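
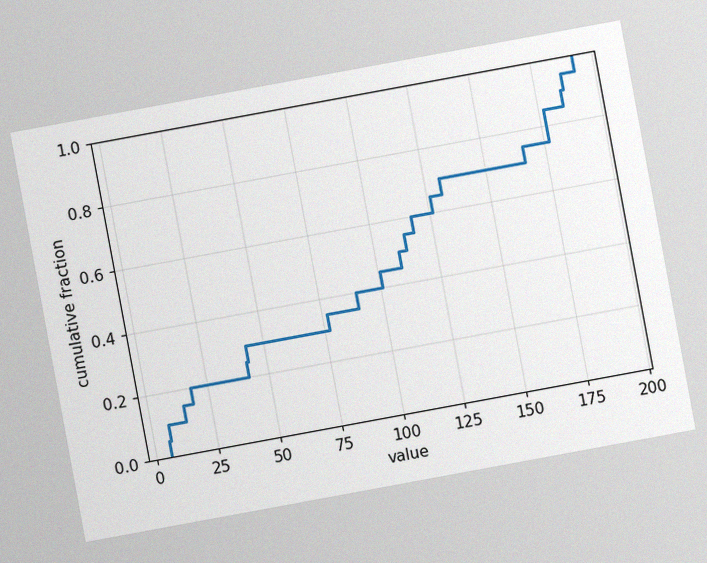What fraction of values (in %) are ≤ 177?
The chart is tilted about 10° counter-clockwise, with some photo noise. At x=177 the ECDF step is at 85%.

85%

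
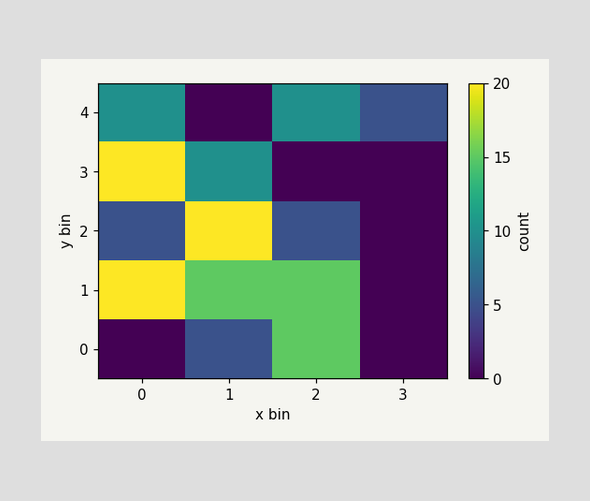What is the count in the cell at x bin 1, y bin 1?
Matching the cell (1, 1) against the colorbar gives 15.

15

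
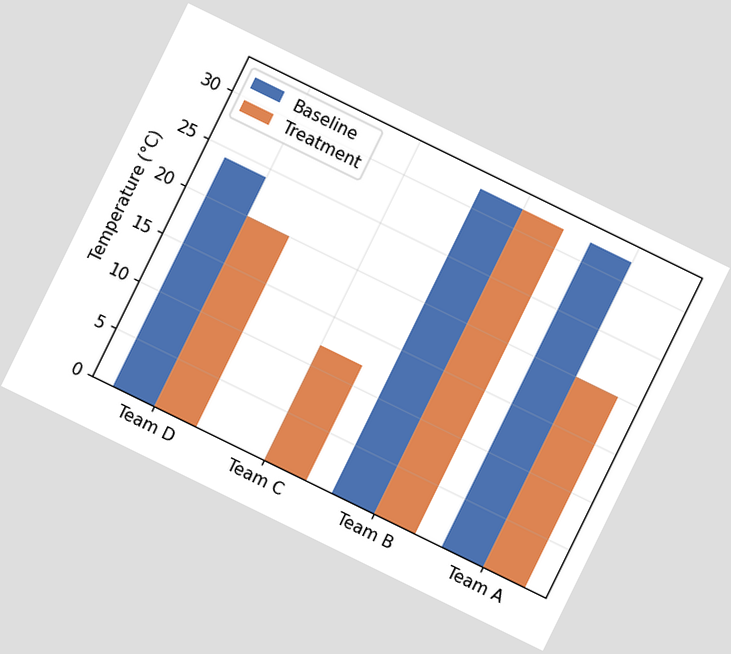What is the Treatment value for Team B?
The chart is tilted about 26° clockwise. The Treatment bar at Team B reaches 32°C on the y-axis.

32°C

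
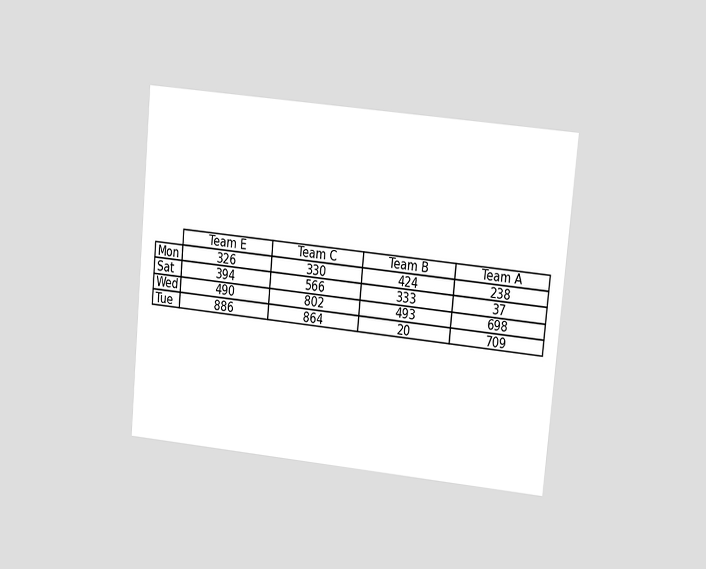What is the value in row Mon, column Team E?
The chart is tilted about 5° clockwise and viewed at a slight angle. The (Mon, Team E) cell reads 326.

326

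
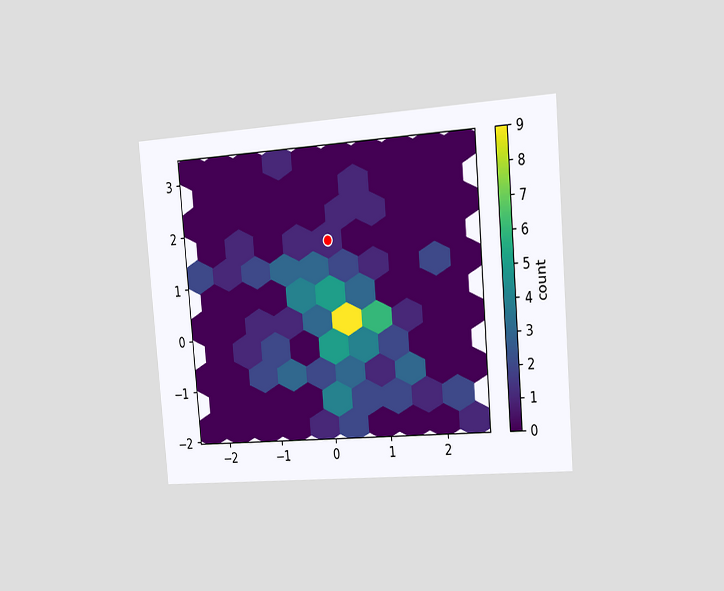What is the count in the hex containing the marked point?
The chart is tilted about 5° counter-clockwise and viewed slightly from the right. The marked hex reads 1 on the colorbar.

1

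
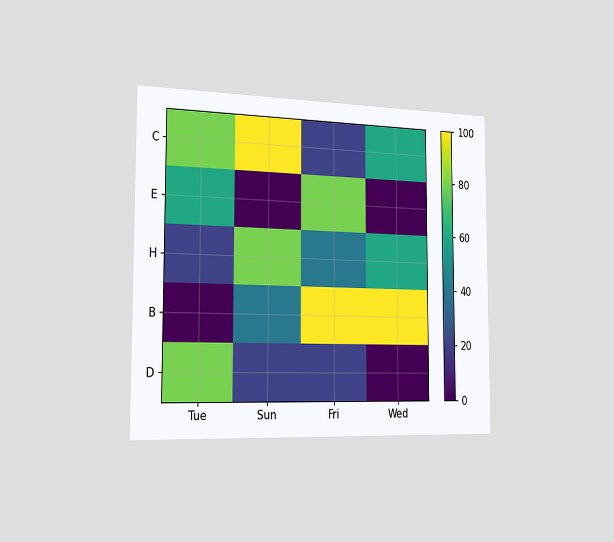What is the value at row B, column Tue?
0

The chart is viewed slightly from the left. Matching cell (B, Tue) against the colorbar gives 0.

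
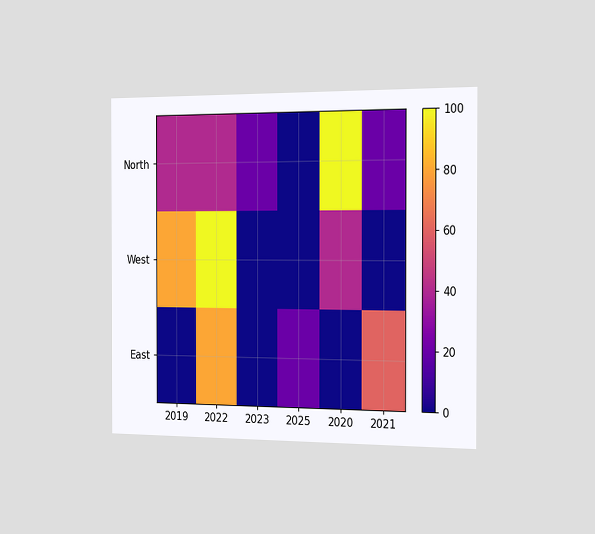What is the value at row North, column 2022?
40

The chart is viewed slightly from the right. Matching cell (North, 2022) against the colorbar gives 40.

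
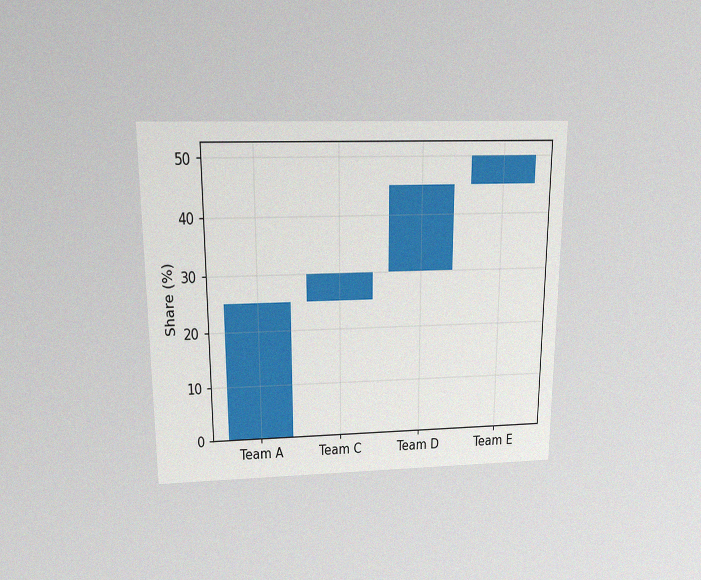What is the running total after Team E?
50%

The chart is viewed slightly from above, with some photo noise. After Team E the running total reaches 50%.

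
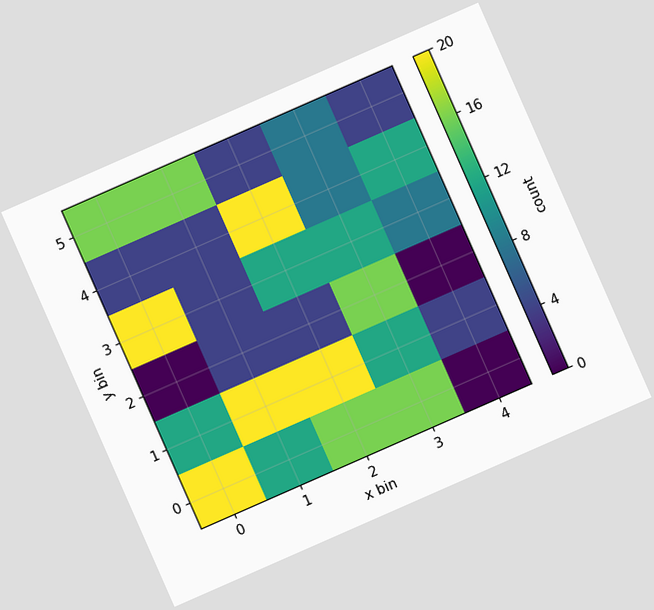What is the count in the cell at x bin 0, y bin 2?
0

The chart is tilted about 24° counter-clockwise. Matching the cell (0, 2) against the colorbar gives 0.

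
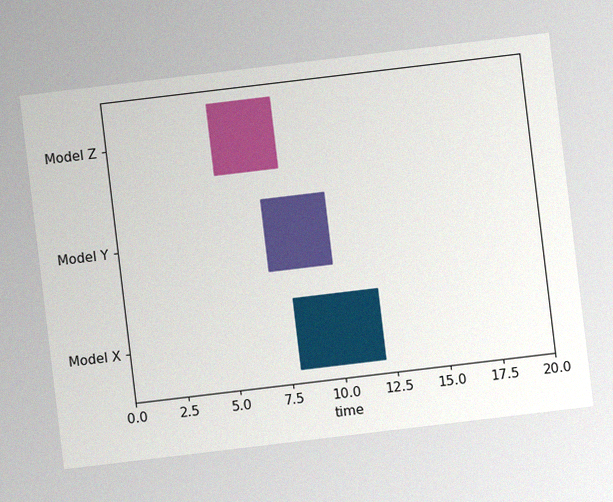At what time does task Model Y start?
The chart is tilted about 7° counter-clockwise, with some photo noise. The Model Y bar begins at t=7.

7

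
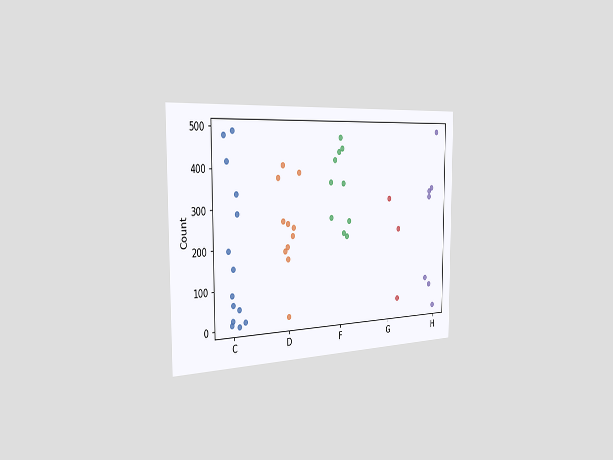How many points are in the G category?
3

The chart is viewed slightly from the left. Counting the markers in the G column gives 3.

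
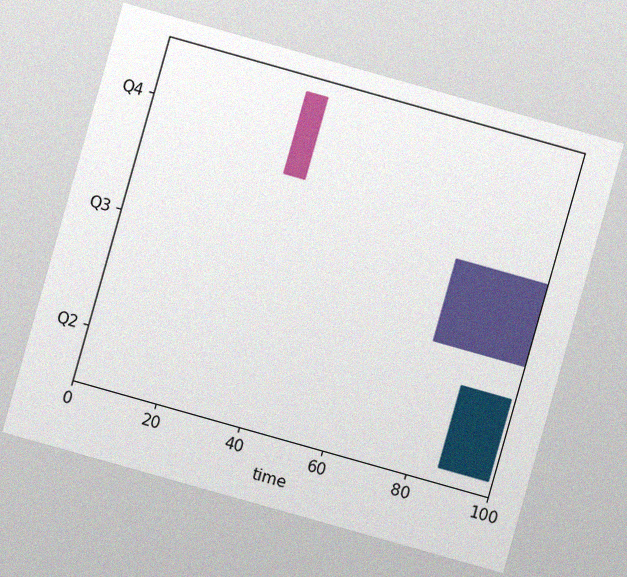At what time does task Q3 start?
The chart is tilted about 16° clockwise, with some photo noise. The Q3 bar begins at t=78.

78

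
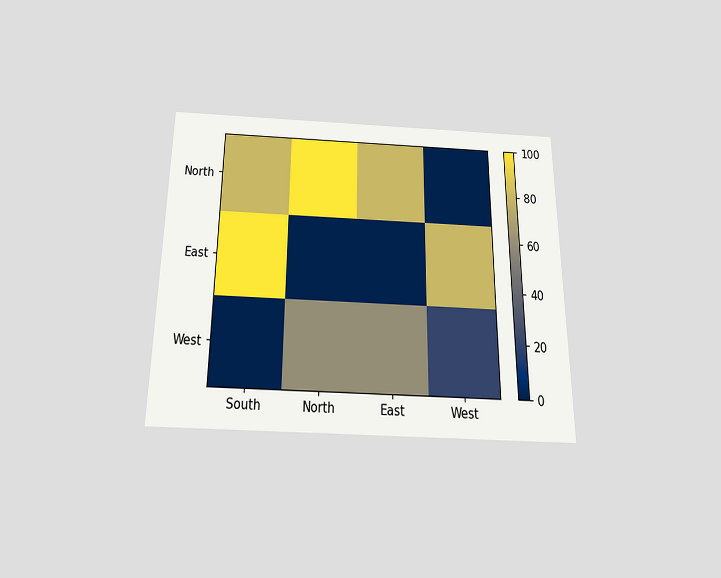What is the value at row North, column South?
The chart is viewed slightly from below. Matching cell (North, South) against the colorbar gives 80.

80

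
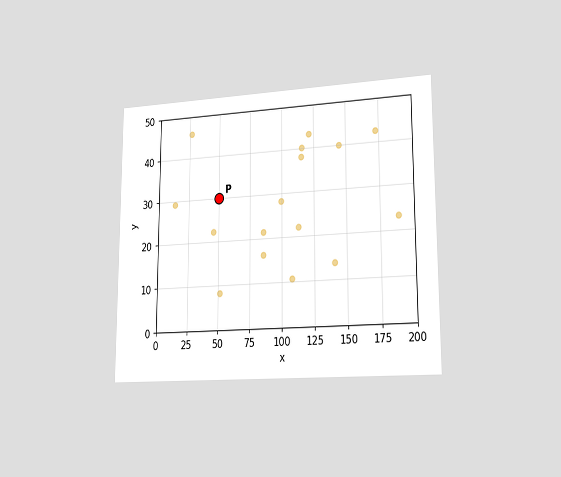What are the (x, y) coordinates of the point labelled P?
(50, 30)

The chart is viewed slightly from the right. Following the gridlines from P to each axis, P sits at (50, 30).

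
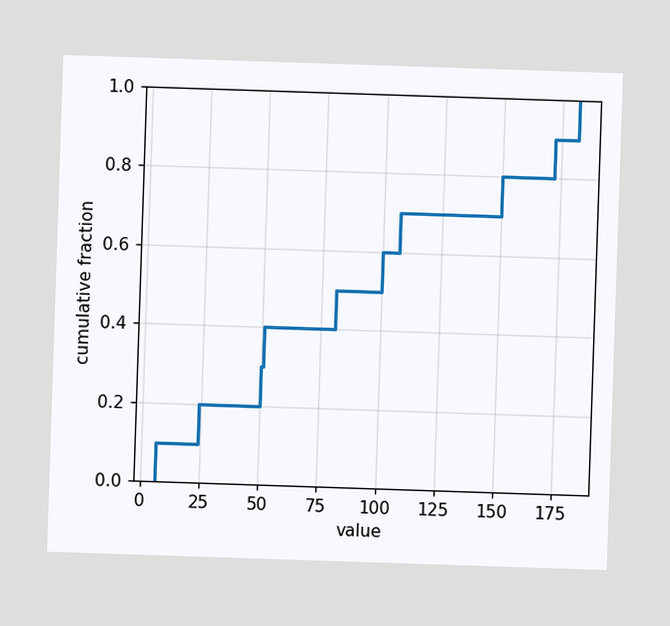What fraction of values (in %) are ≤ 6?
At x=6 the ECDF step is at 10%.

10%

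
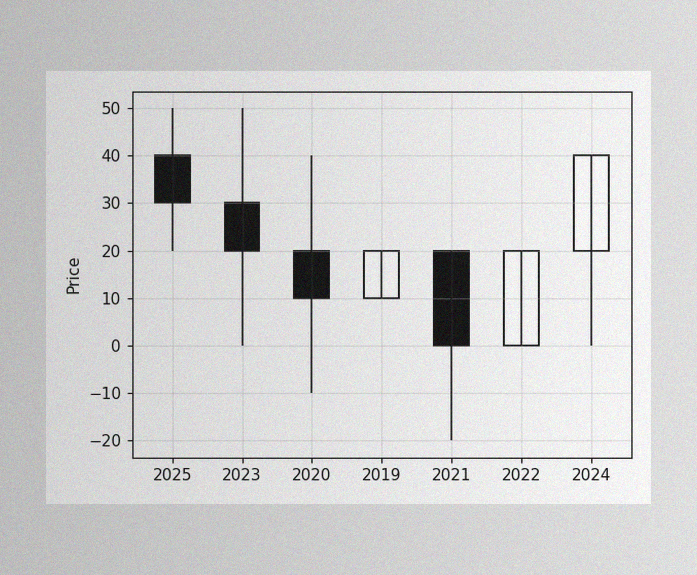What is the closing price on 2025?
The image has some photo noise and uneven lighting. The 2025 candle closes at 30.

30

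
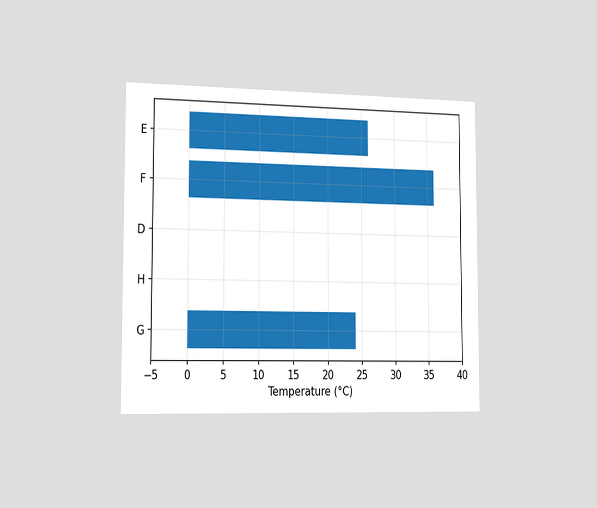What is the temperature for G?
24°C

The chart is viewed slightly from the left. Reading along the chart's x-axis, the G bar reaches 24°C.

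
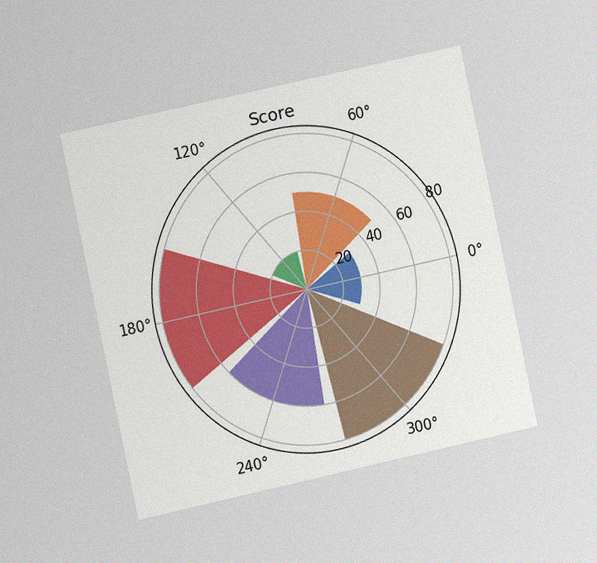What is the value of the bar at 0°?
30

The chart is tilted about 12° counter-clockwise and viewed at a slight angle, with some photo noise. The bar at 0° reaches 30 on the radial axis.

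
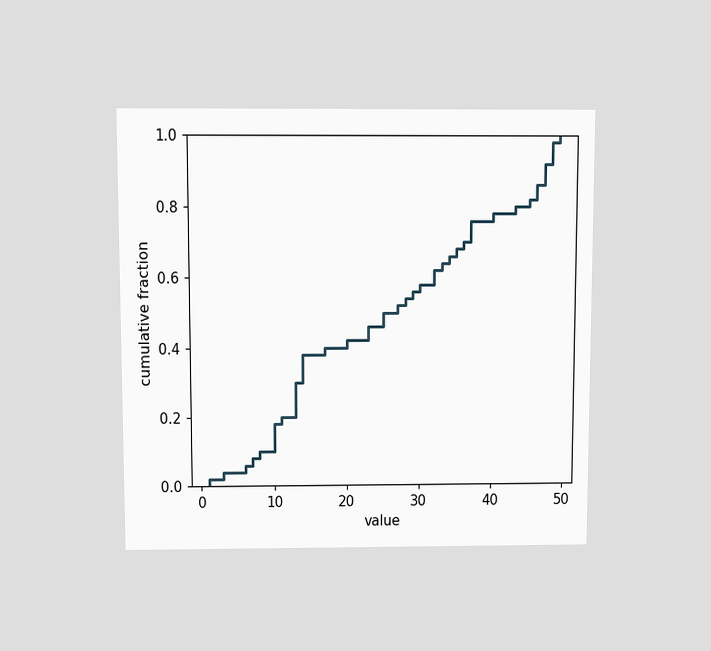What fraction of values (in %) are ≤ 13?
30%

The chart is viewed slightly from above. At x=13 the ECDF step is at 30%.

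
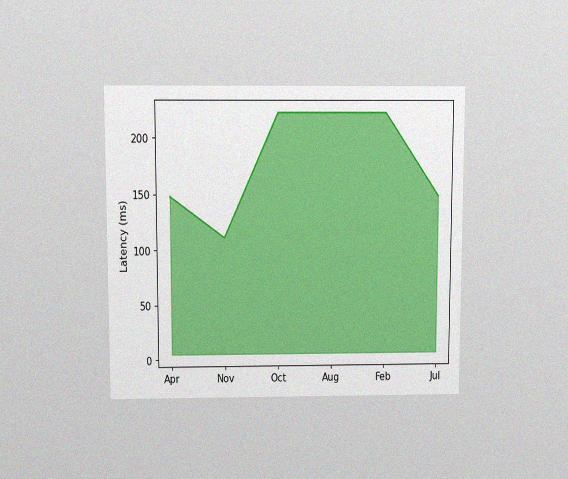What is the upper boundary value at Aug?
The chart is viewed slightly from above, with some photo noise. At Aug the upper boundary is at 222ms.

222ms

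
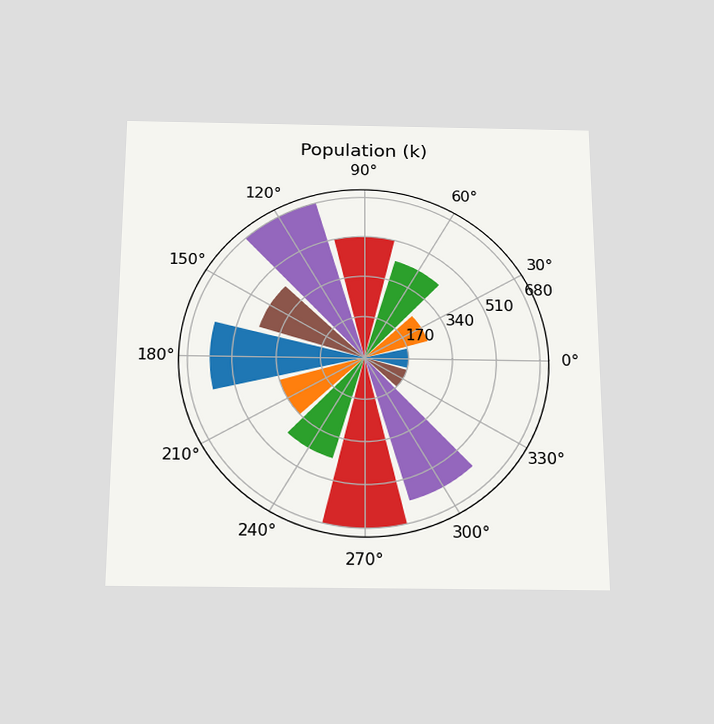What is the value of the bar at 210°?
340k

The chart is viewed slightly from below. The bar at 210° reaches 340k on the radial axis.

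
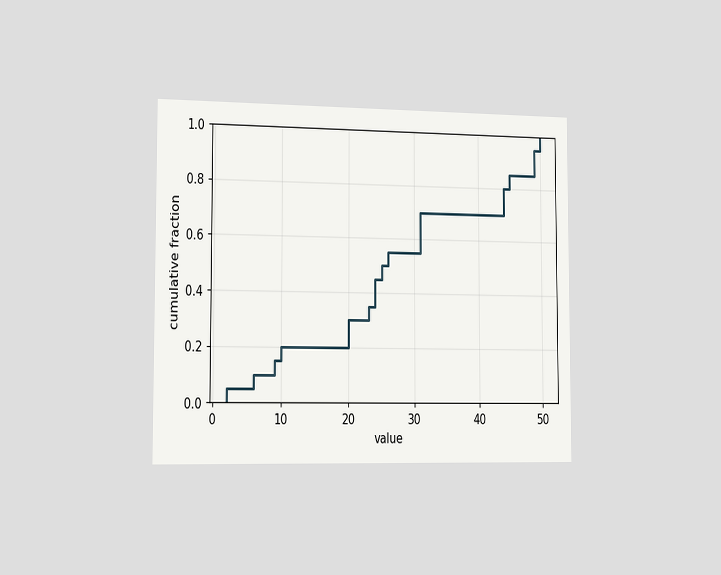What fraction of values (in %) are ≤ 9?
The chart is viewed slightly from the left. At x=9 the ECDF step is at 15%.

15%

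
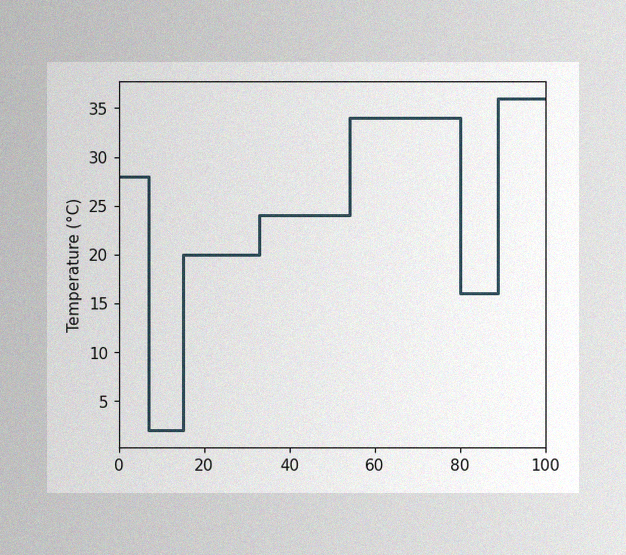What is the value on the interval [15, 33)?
The image has some photo noise and uneven lighting. On [15, 33) the step sits at 20°C.

20°C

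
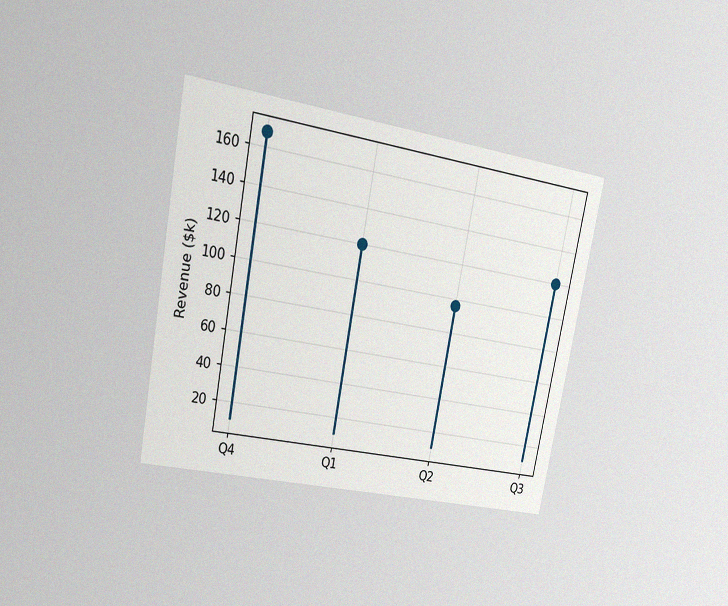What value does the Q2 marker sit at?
$96k

The chart is tilted about 11° clockwise and viewed at a slight angle, with some photo noise. The Q2 marker sits at $96k.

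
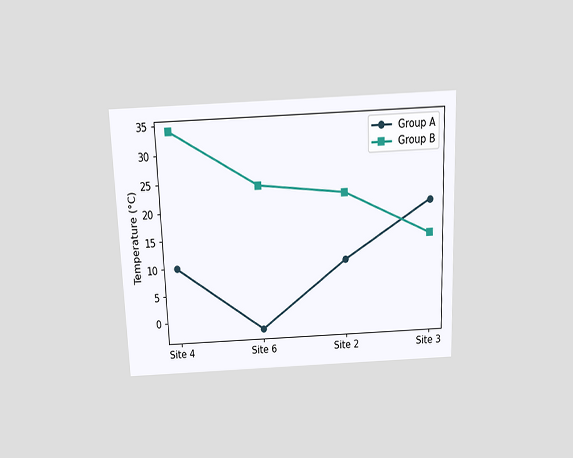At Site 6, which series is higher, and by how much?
Group B, by 26°C

The chart is tilted about 2° counter-clockwise and viewed slightly from above. At Site 6, Group B sits above the other line by 26°C.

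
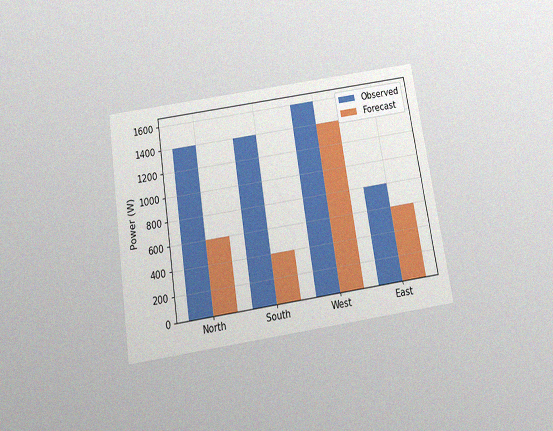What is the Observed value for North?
The chart is tilted about 9° counter-clockwise and viewed slightly from below, with some photo noise. The Observed bar at North reaches 1400W on the y-axis.

1400W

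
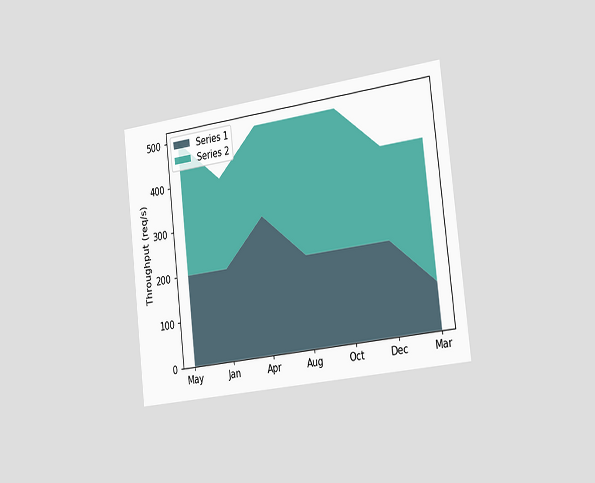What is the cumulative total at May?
500req/s

The chart is tilted about 7° counter-clockwise and viewed slightly from the right. The stacked total at May reaches 500req/s.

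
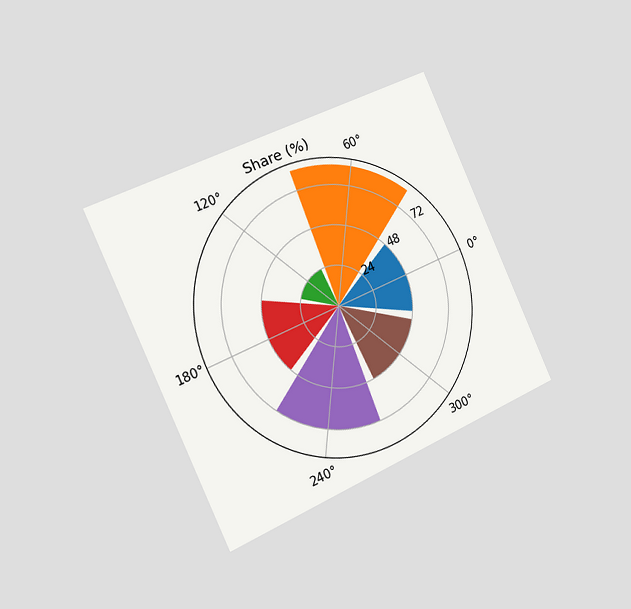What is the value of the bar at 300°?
The chart is tilted about 25° counter-clockwise and viewed slightly from the left. The bar at 300° reaches 48% on the radial axis.

48%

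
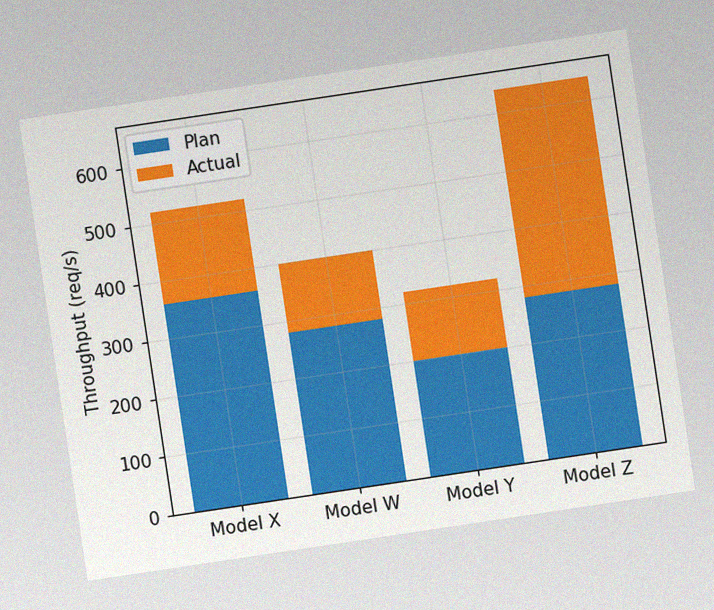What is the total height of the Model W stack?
The chart is tilted about 8° counter-clockwise, with some photo noise. The Model W stack's top reaches 400req/s on the y-axis.

400req/s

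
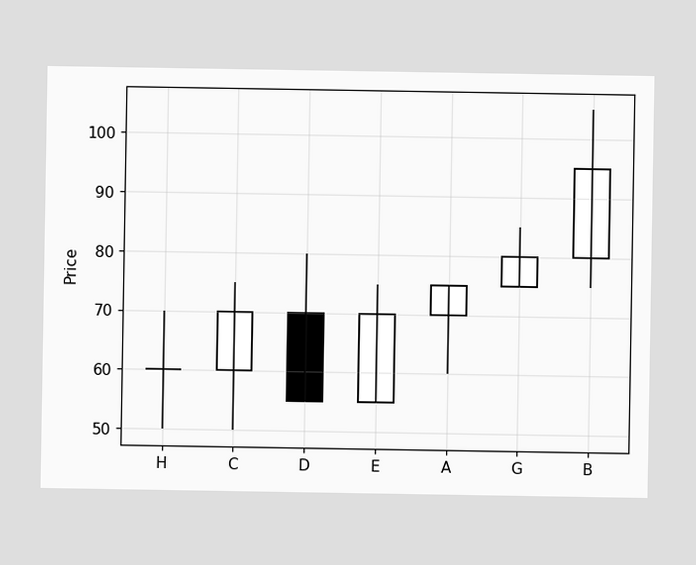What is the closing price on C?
70

The C candle closes at 70.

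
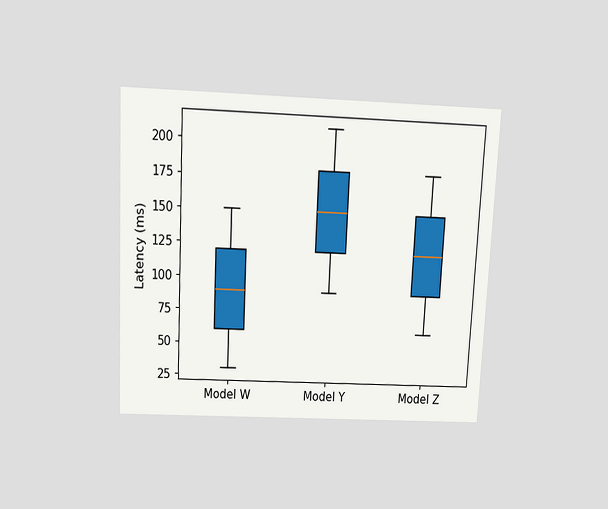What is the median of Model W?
The chart is tilted about 3° clockwise and viewed slightly from above. The median line in the Model W box sits at 90ms.

90ms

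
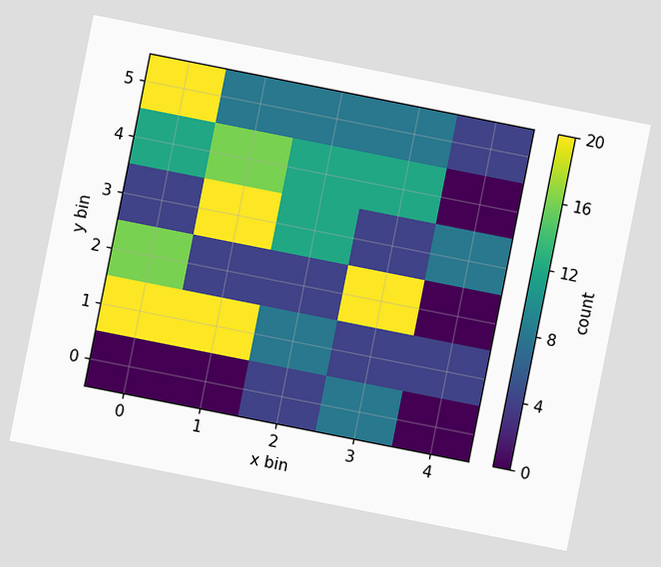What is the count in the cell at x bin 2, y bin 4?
12

The chart is tilted about 11° clockwise. Matching the cell (2, 4) against the colorbar gives 12.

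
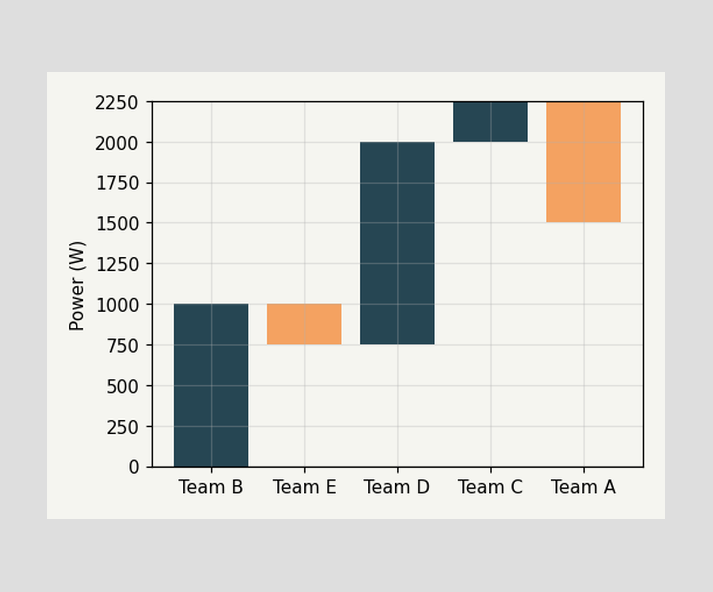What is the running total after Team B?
After Team B the running total reaches 1000W.

1000W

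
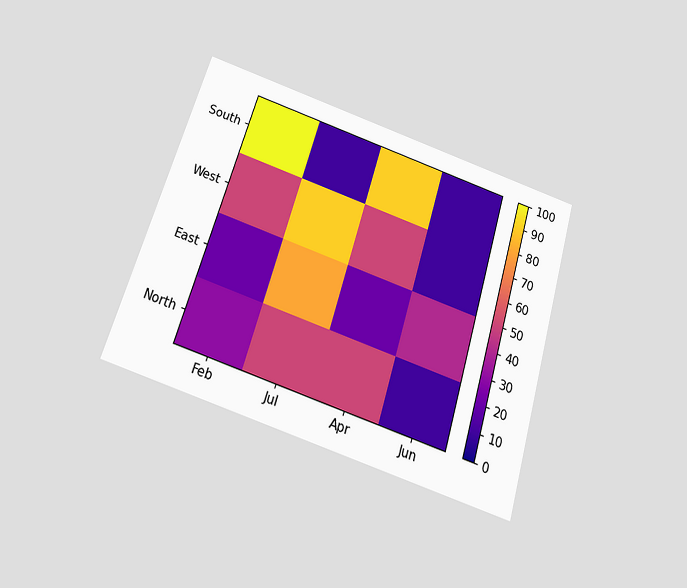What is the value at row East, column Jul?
80

The chart is tilted about 17° clockwise and viewed slightly from below. Matching cell (East, Jul) against the colorbar gives 80.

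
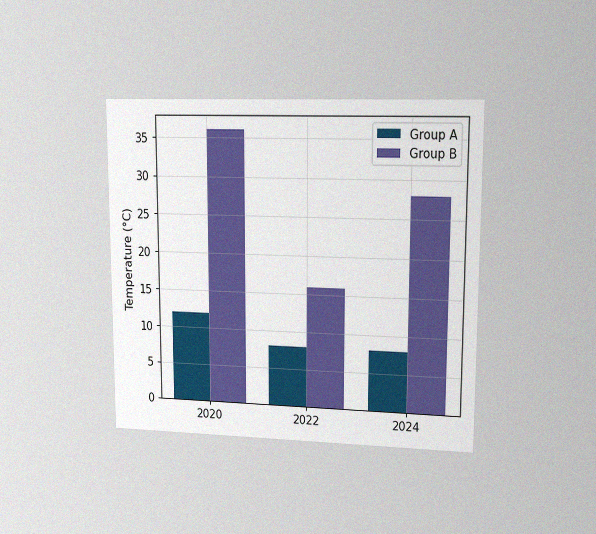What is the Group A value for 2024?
8°C

The chart is viewed at a slight angle, with some photo noise. The Group A bar at 2024 reaches 8°C on the y-axis.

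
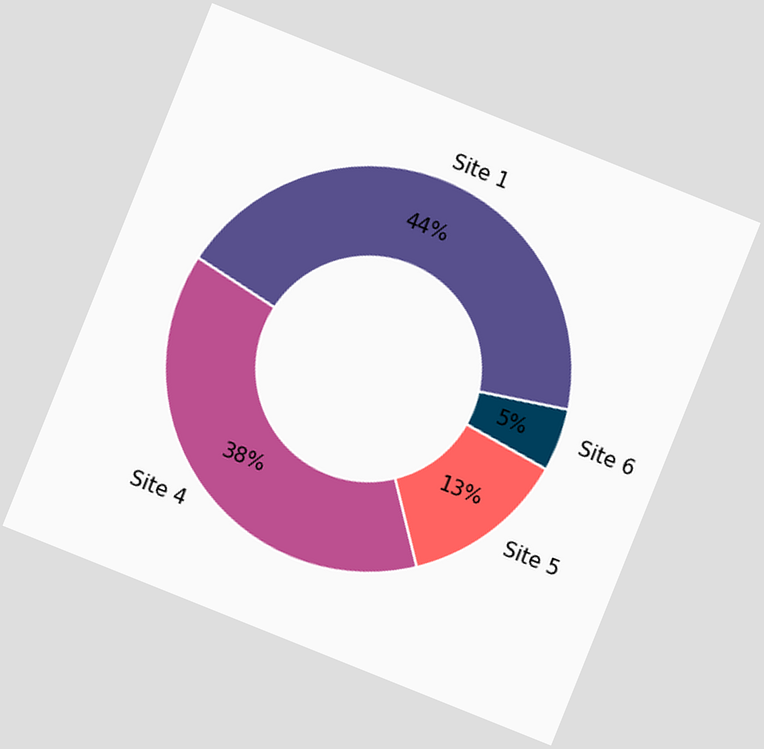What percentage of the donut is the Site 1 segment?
The chart is tilted about 22° clockwise. The Site 1 segment takes up 44% of the ring.

44%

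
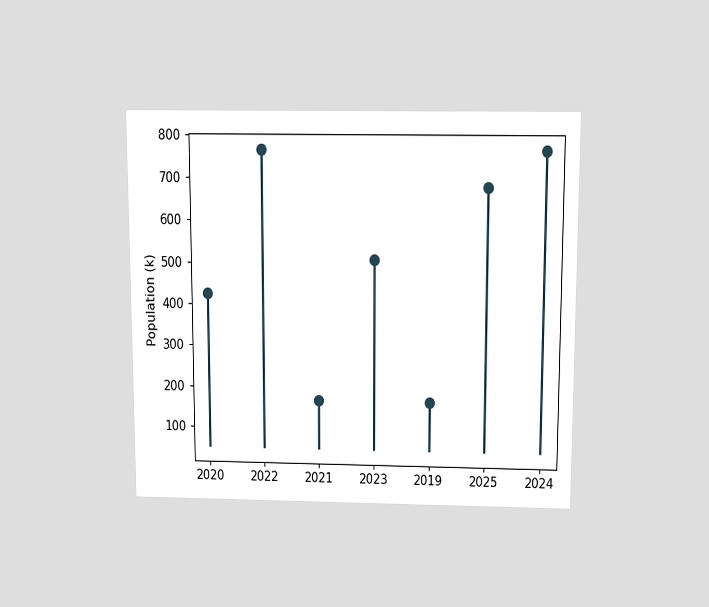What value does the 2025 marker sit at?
The chart is viewed slightly from above. The 2025 marker sits at 680k.

680k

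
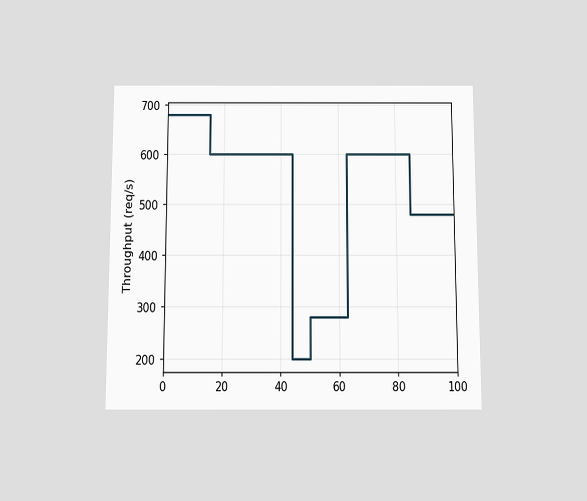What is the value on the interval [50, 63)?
The chart is viewed slightly from below. On [50, 63) the step sits at 280req/s.

280req/s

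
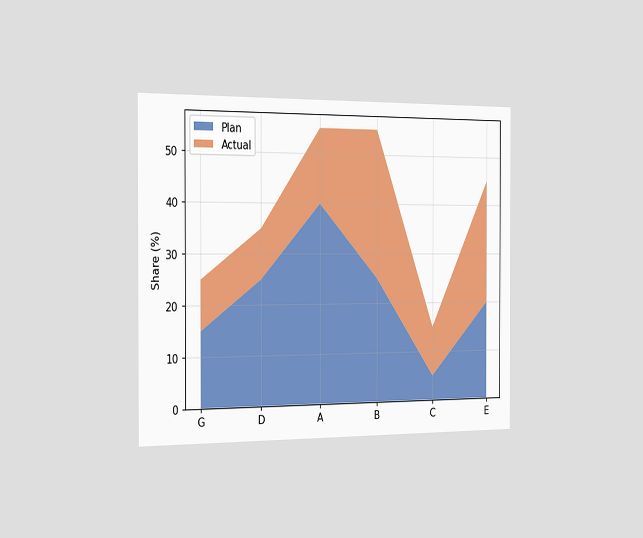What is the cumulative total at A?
The chart is viewed slightly from the left. The stacked total at A reaches 55%.

55%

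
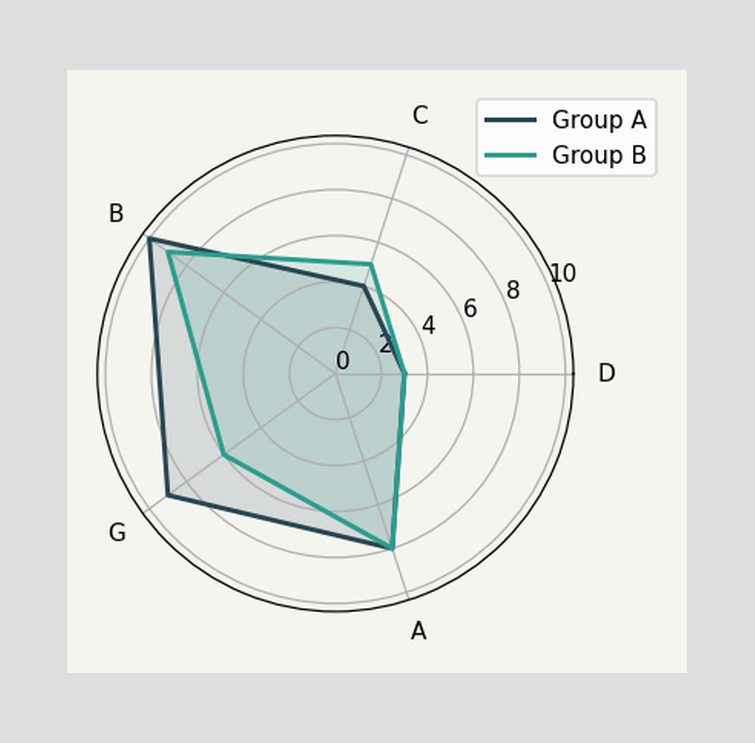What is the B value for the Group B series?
9

On the B axis, Group B reaches 9.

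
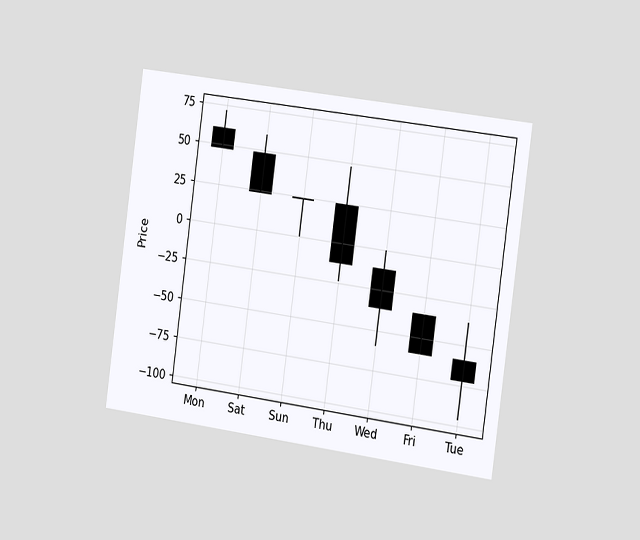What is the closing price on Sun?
24

The chart is tilted about 8° clockwise and viewed slightly from the right. The Sun candle closes at 24.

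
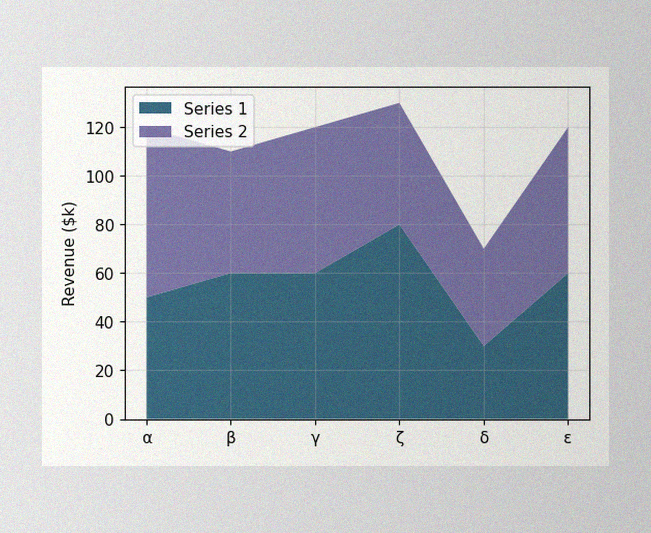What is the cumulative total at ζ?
$130k

The image has some photo noise and uneven lighting. The stacked total at ζ reaches $130k.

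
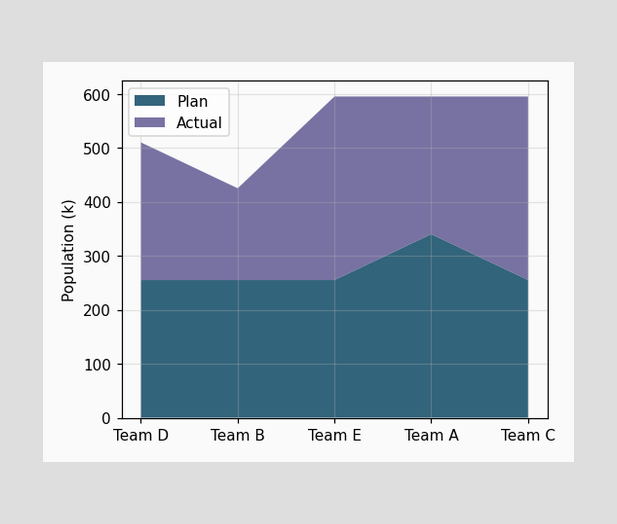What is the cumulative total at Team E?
The stacked total at Team E reaches 595k.

595k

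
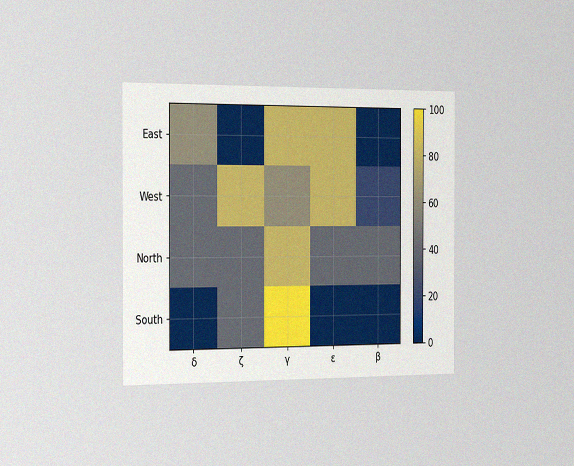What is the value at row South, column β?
The chart is viewed slightly from the left, with some photo noise. Matching cell (South, β) against the colorbar gives 0.

0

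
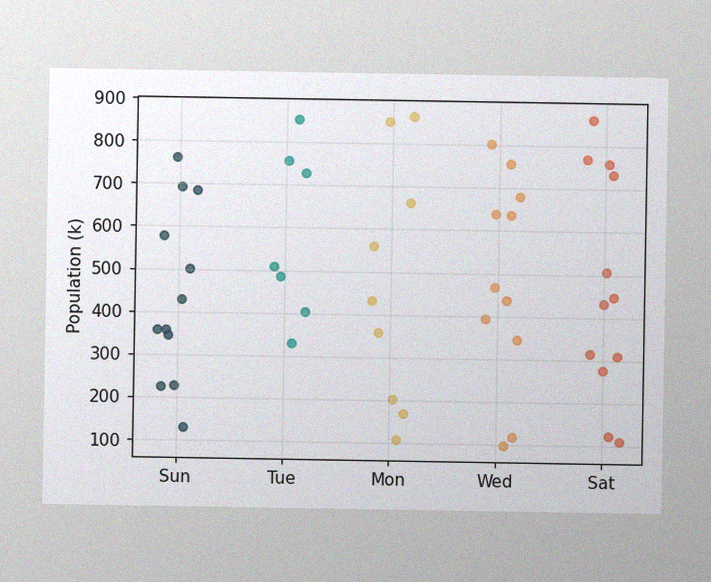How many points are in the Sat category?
The image has some photo noise and uneven lighting. Counting the markers in the Sat column gives 12.

12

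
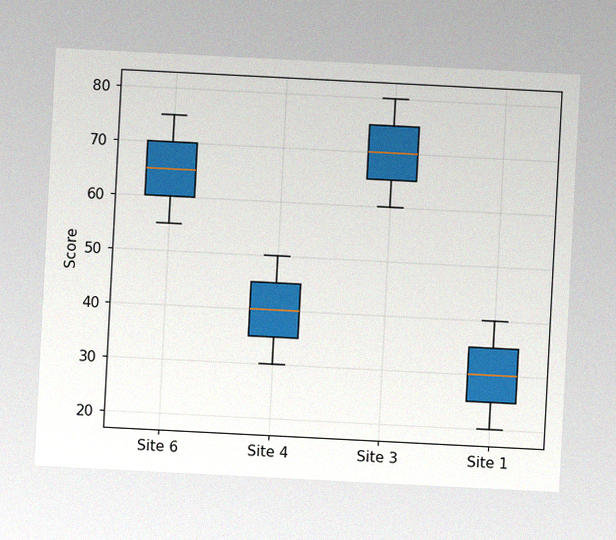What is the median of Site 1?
The chart is tilted about 3° clockwise, with some photo noise. The median line in the Site 1 box sits at 30.

30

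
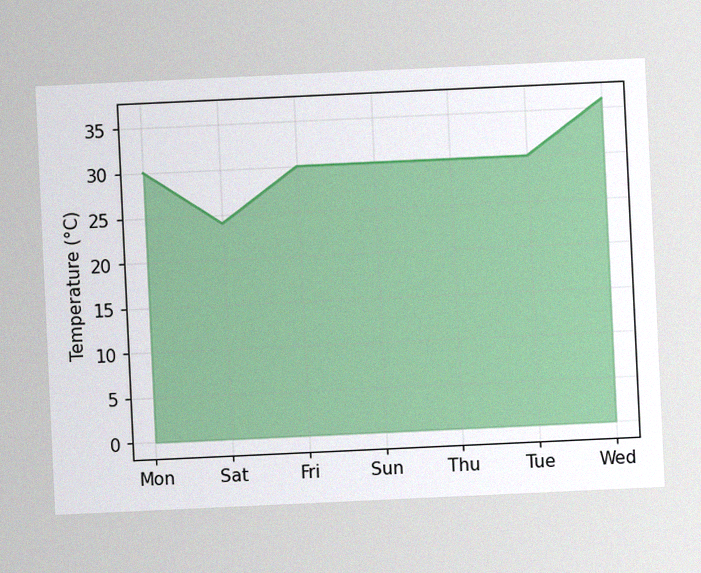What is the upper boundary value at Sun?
The chart is tilted about 3° counter-clockwise, with some photo noise. At Sun the upper boundary is at 30°C.

30°C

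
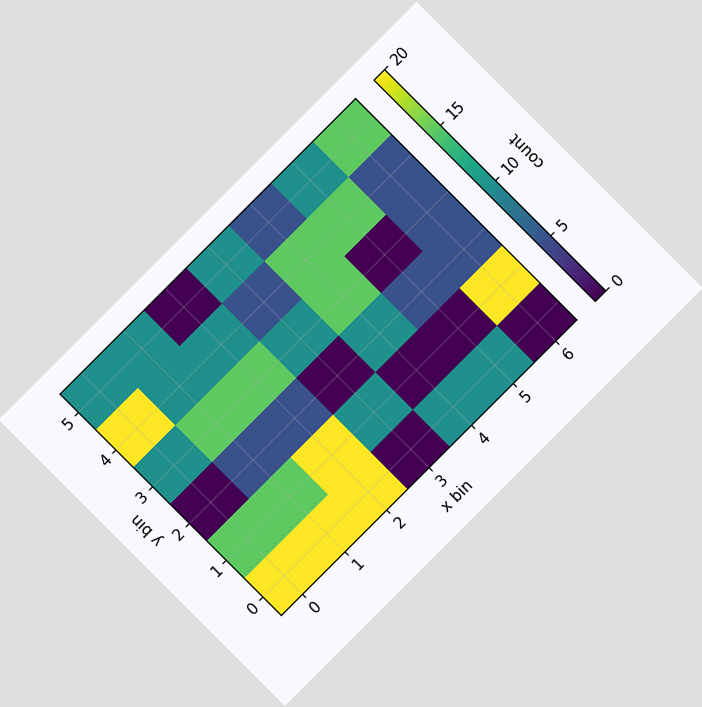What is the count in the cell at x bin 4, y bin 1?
0

The chart is tilted about 45° counter-clockwise. Matching the cell (4, 1) against the colorbar gives 0.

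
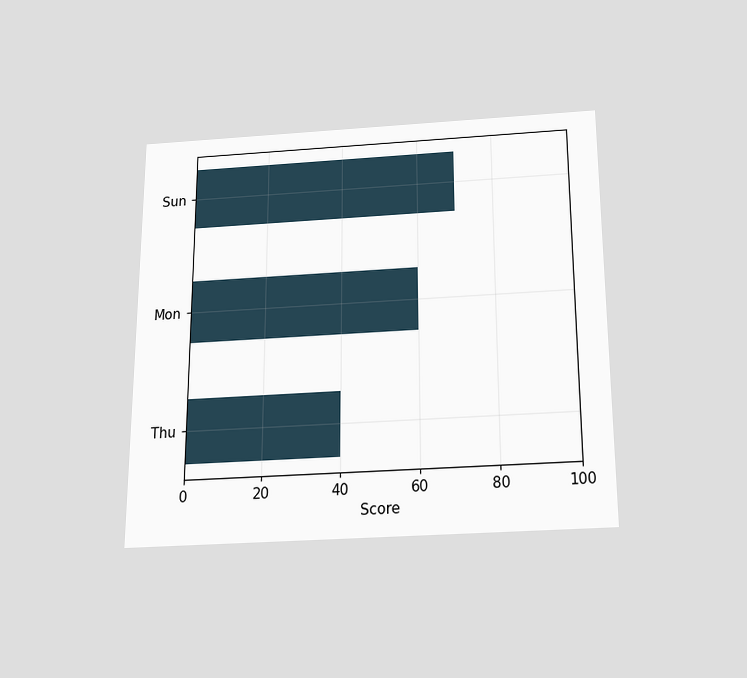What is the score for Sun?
70

The chart is viewed slightly from below. Reading along the chart's x-axis, the Sun bar reaches 70.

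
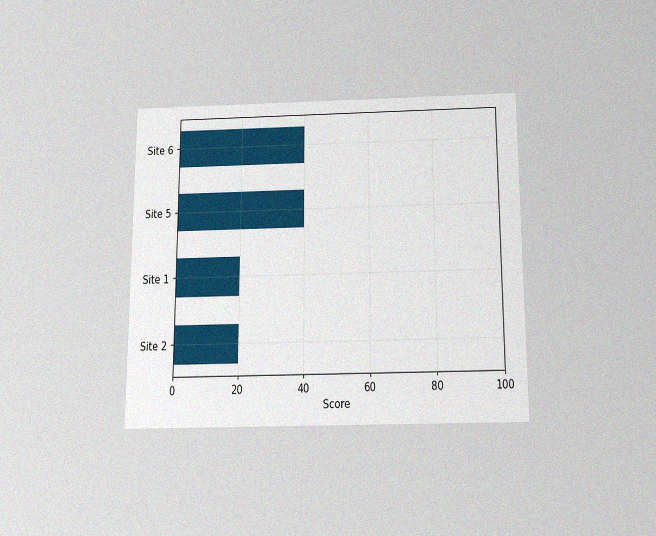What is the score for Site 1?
20

The chart is viewed slightly from below, with some photo noise. Reading along the chart's x-axis, the Site 1 bar reaches 20.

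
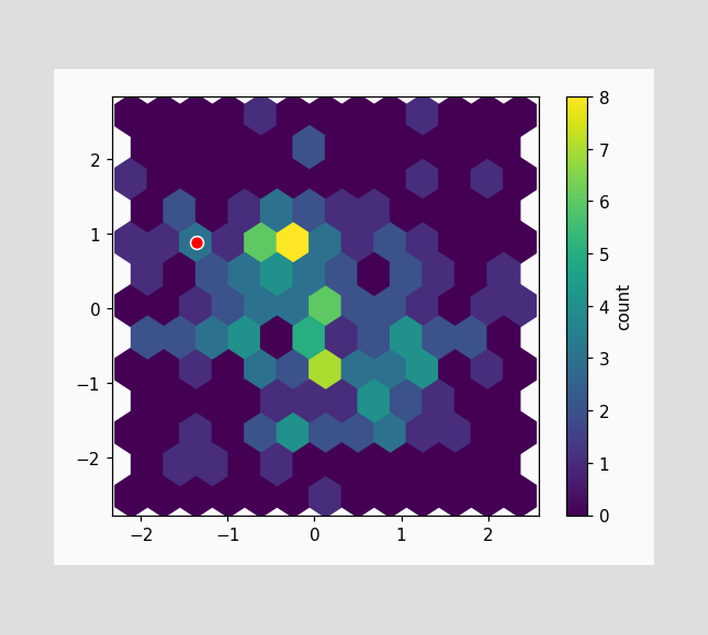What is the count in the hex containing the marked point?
The marked hex reads 3 on the colorbar.

3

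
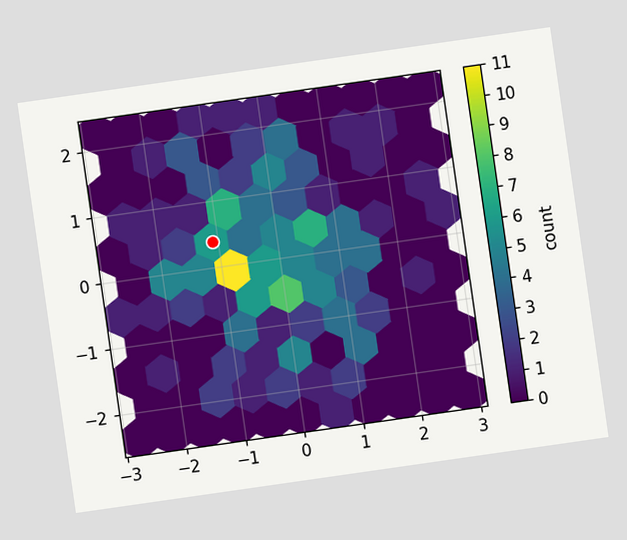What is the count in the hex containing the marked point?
6

The chart is tilted about 8° counter-clockwise. The marked hex reads 6 on the colorbar.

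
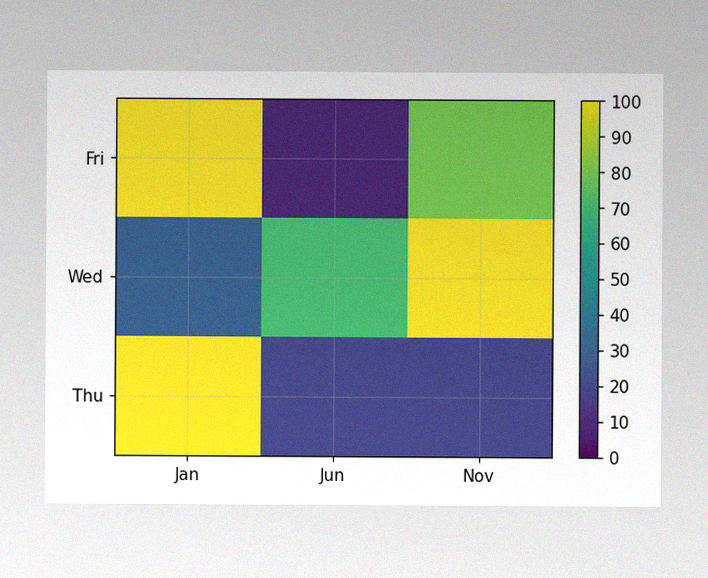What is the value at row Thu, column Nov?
20

The image has some photo noise and uneven lighting. Matching cell (Thu, Nov) against the colorbar gives 20.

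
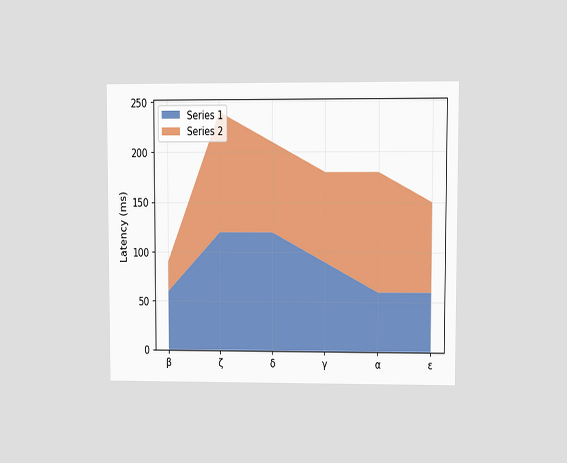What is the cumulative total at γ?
180ms

The chart is viewed at a slight angle. The stacked total at γ reaches 180ms.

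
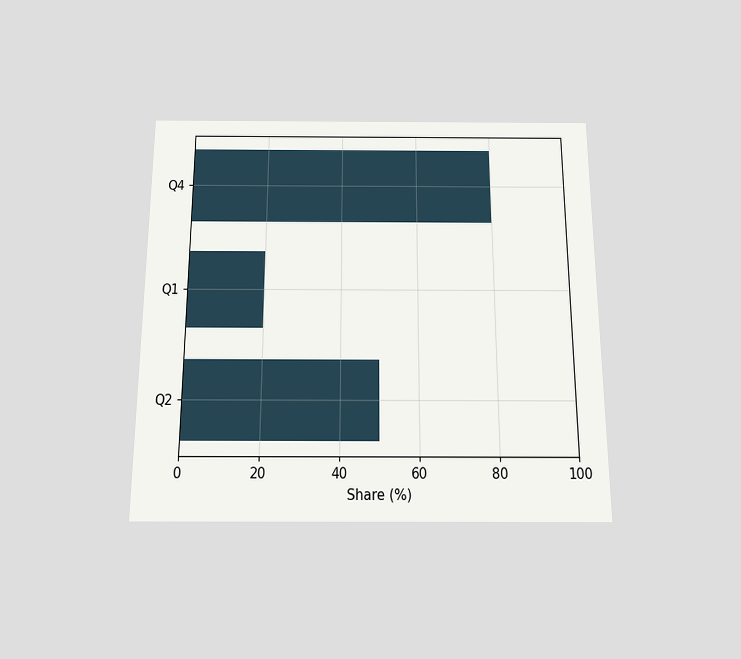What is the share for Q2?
The chart is viewed slightly from below. Reading along the chart's x-axis, the Q2 bar reaches 50%.

50%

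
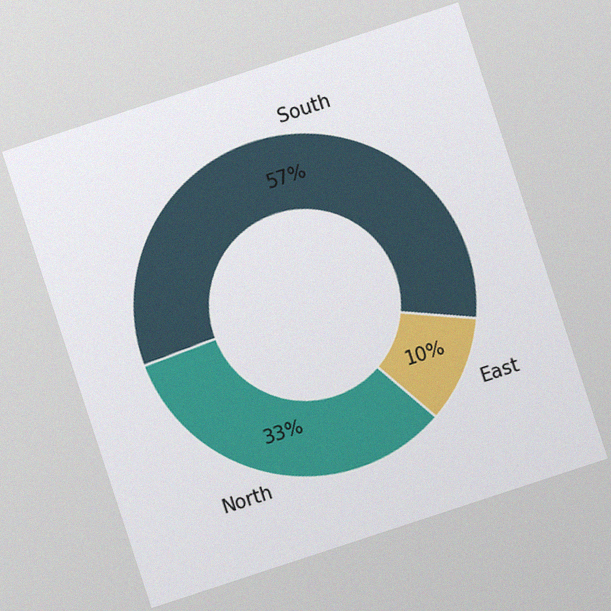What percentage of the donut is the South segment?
57%

The chart is tilted about 18° counter-clockwise, with some photo noise. The South segment takes up 57% of the ring.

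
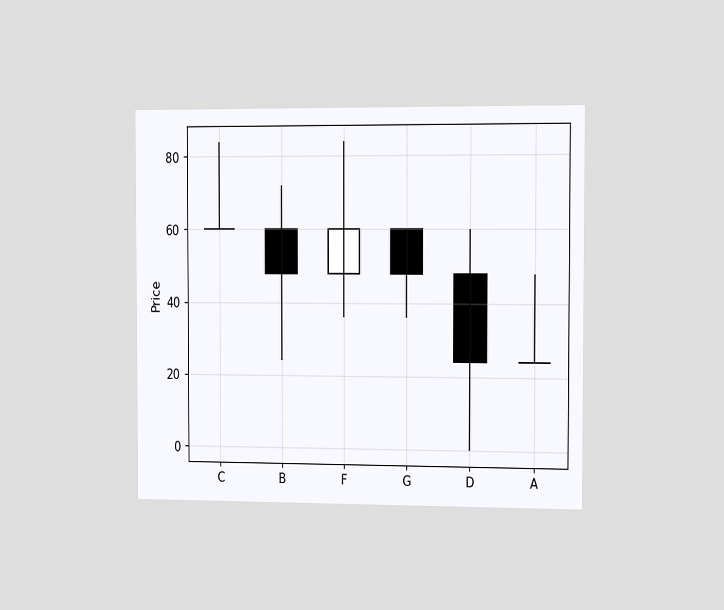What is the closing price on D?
24

The chart is viewed slightly from the right. The D candle closes at 24.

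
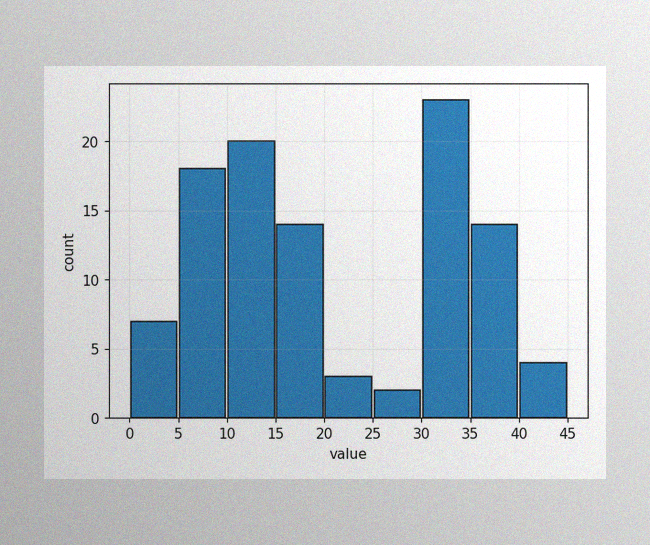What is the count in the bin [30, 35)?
The image has some photo noise and uneven lighting. The [30, 35) bin has height 23.

23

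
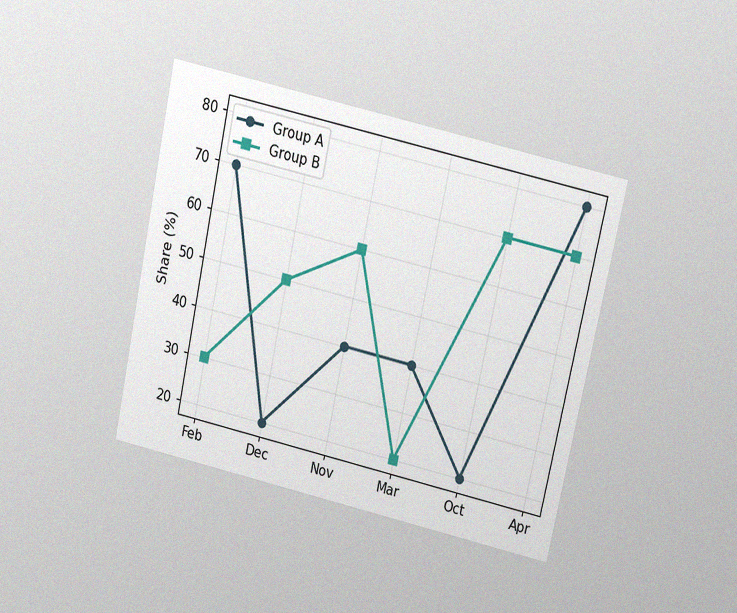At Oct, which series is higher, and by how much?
Group B, by 50%

The chart is tilted about 12° clockwise and viewed slightly from above, with some photo noise. At Oct, Group B sits above the other line by 50%.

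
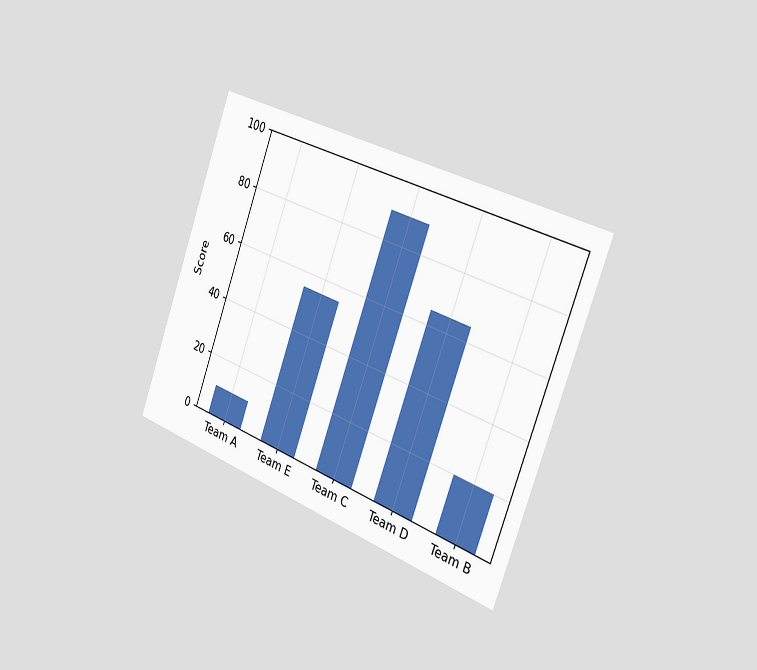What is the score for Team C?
The chart is tilted about 20° clockwise and viewed slightly from the right. Reading along the chart's y-axis, the Team C bar reaches 90.

90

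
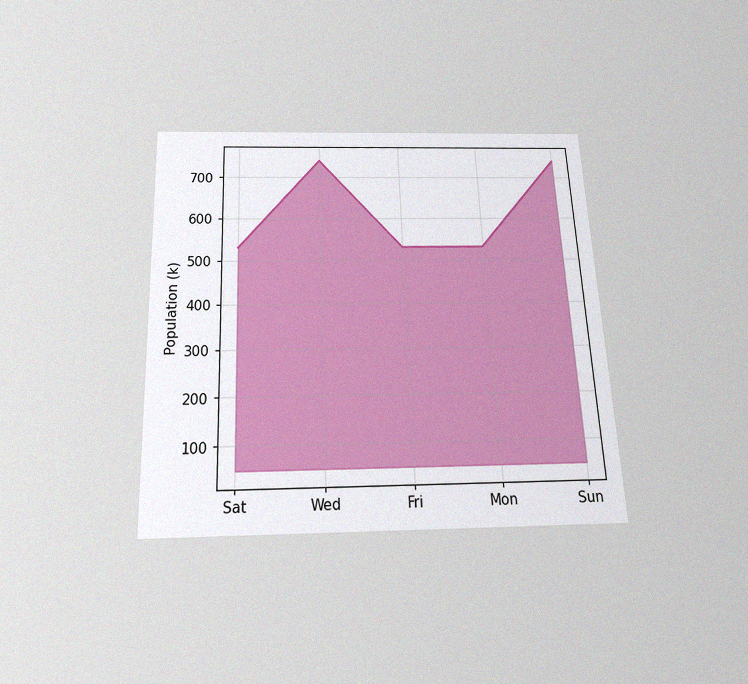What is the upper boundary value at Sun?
The chart is tilted about 2° counter-clockwise and viewed slightly from below, with some photo noise. At Sun the upper boundary is at 742k.

742k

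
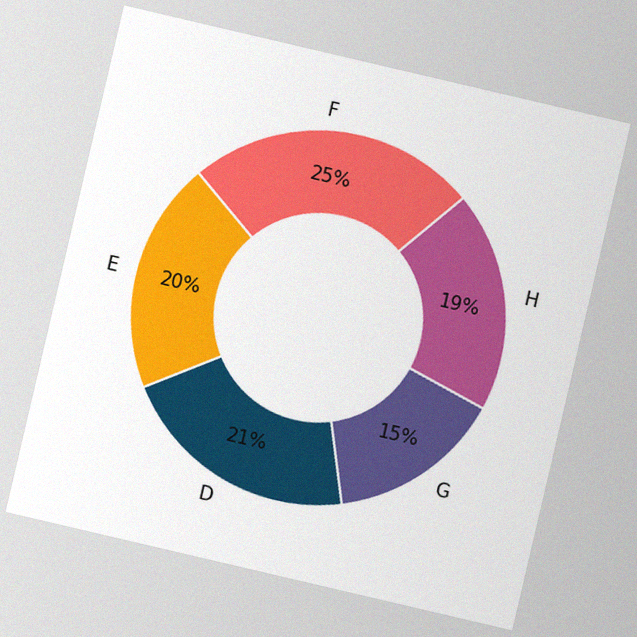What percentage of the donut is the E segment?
20%

The chart is tilted about 13° clockwise, with some photo noise. The E segment takes up 20% of the ring.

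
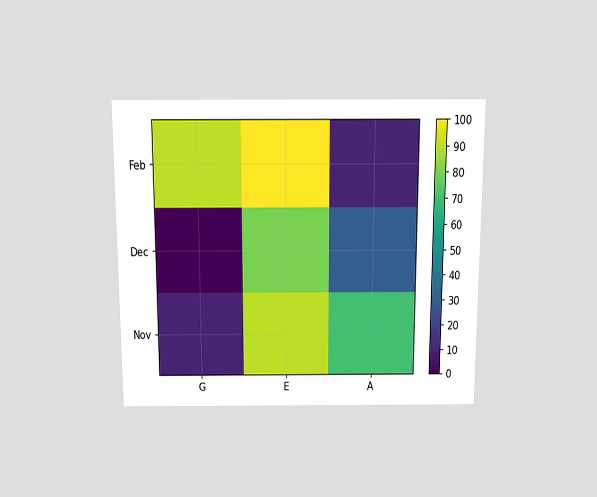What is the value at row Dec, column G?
The chart is viewed slightly from above. Matching cell (Dec, G) against the colorbar gives 0.

0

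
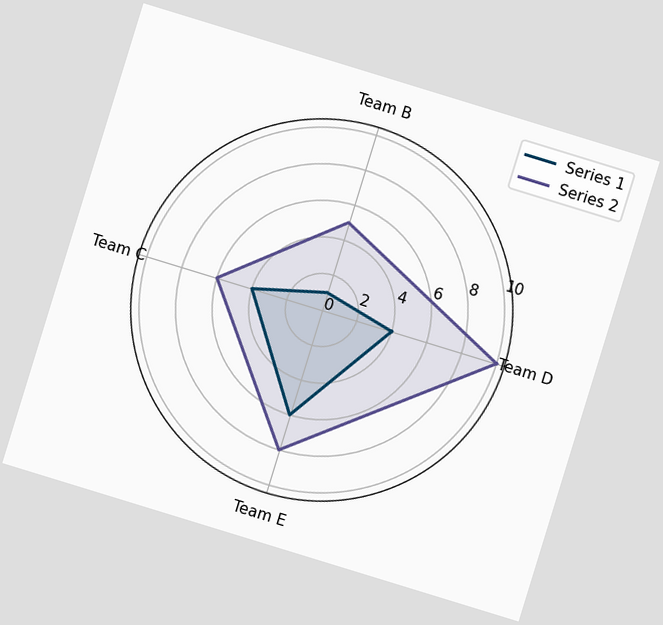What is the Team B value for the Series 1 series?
1

The chart is tilted about 17° clockwise. On the Team B axis, Series 1 reaches 1.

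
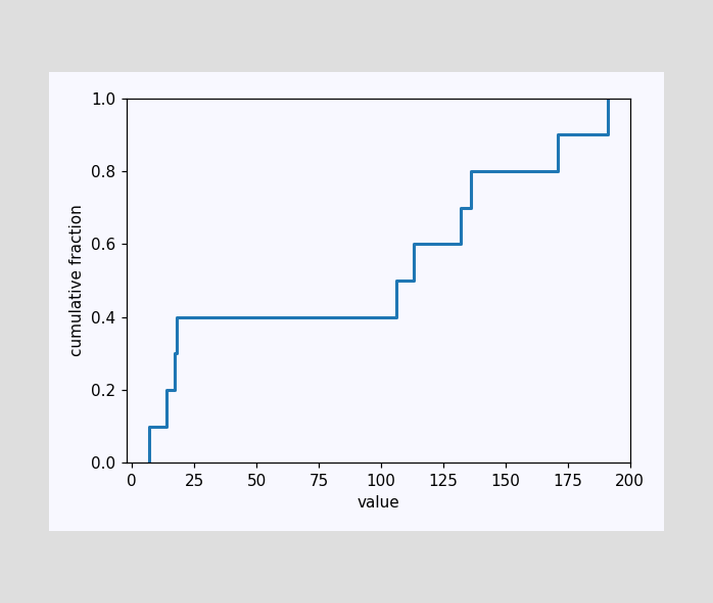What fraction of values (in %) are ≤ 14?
At x=14 the ECDF step is at 20%.

20%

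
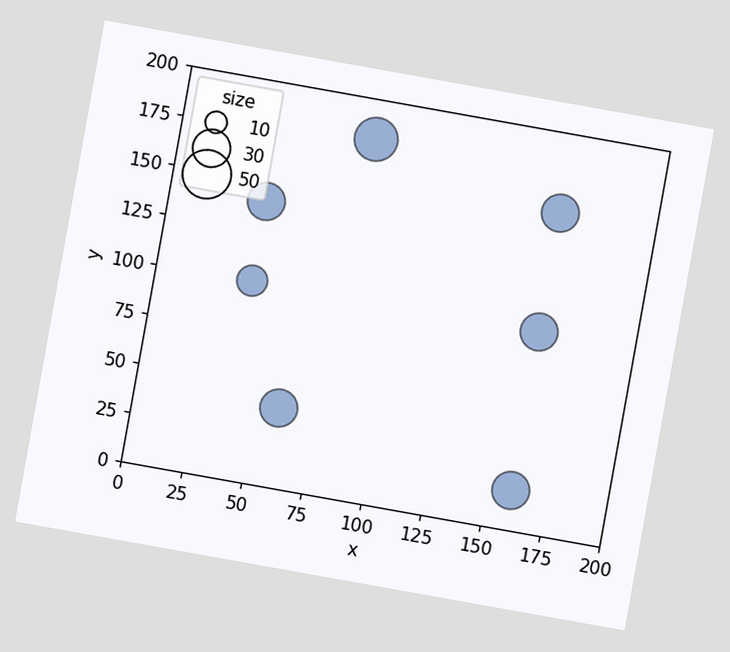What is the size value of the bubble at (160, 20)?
The chart is tilted about 10° clockwise. Matching the bubble at (160, 20) against the size legend gives 30.

30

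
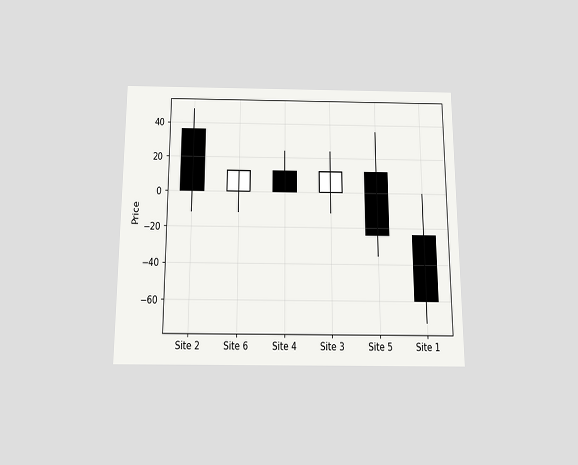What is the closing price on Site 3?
The chart is viewed slightly from below. The Site 3 candle closes at 12.

12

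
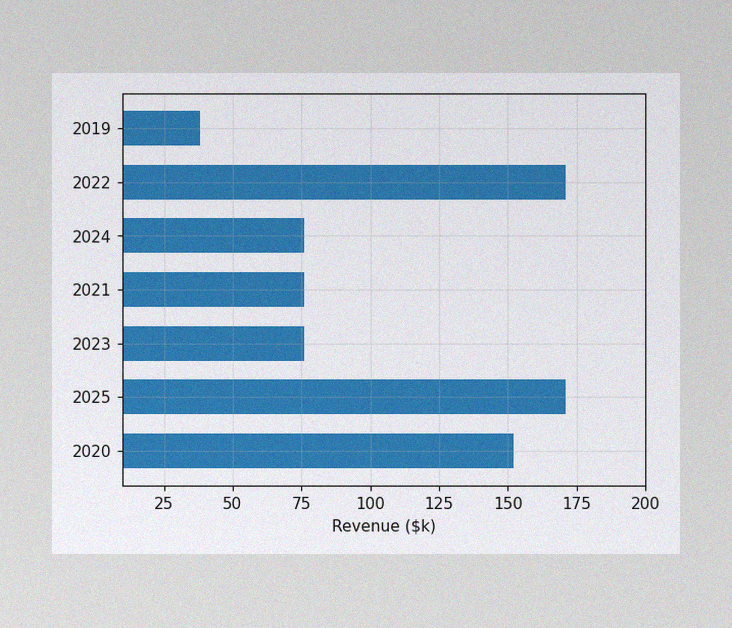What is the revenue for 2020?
The image has some photo noise and uneven lighting. Reading along the chart's x-axis, the 2020 bar reaches $152k.

$152k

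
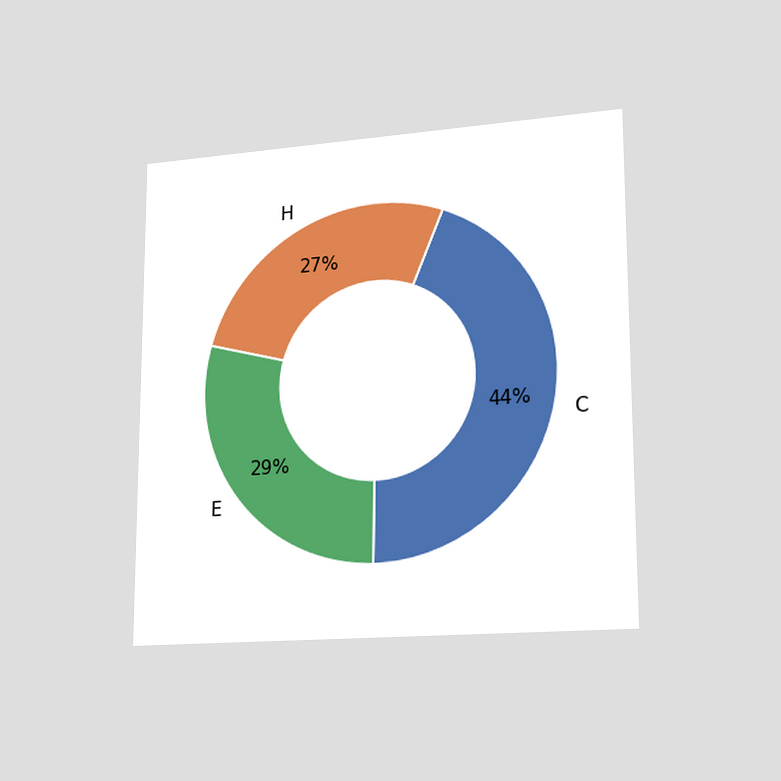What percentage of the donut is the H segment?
The chart is viewed slightly from the right. The H segment takes up 27% of the ring.

27%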